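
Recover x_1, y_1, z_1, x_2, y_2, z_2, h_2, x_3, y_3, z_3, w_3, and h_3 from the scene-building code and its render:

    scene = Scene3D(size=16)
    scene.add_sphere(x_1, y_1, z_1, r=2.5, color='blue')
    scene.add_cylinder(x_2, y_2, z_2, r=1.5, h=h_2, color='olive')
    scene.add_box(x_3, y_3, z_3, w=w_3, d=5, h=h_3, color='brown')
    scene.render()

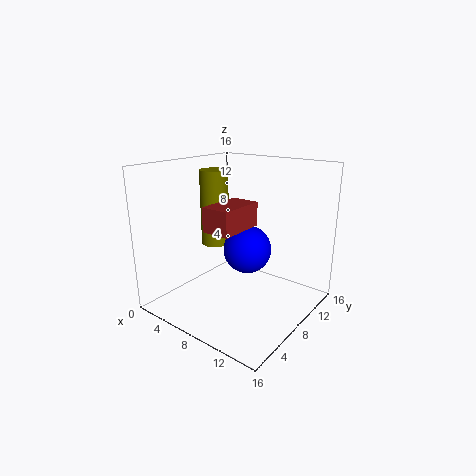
x_1 = 10
y_1 = 7
z_1 = 7.5
x_2 = 6
y_2 = 6.5
z_2 = 7.5
h_2 = 8
x_3 = 7.5
y_3 = 3
z_3 = 10
w_3 = 3
h_3 = 2.5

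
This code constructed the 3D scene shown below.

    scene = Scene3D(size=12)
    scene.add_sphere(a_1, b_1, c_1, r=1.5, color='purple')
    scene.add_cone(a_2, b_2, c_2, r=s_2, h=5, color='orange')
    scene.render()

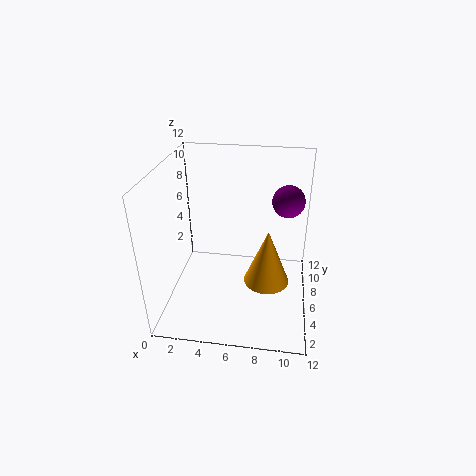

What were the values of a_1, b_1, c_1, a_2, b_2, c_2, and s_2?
a_1 = 10
b_1 = 10.5
c_1 = 7.5
a_2 = 8.5
b_2 = 6.5
c_2 = 1.5
s_2 = 2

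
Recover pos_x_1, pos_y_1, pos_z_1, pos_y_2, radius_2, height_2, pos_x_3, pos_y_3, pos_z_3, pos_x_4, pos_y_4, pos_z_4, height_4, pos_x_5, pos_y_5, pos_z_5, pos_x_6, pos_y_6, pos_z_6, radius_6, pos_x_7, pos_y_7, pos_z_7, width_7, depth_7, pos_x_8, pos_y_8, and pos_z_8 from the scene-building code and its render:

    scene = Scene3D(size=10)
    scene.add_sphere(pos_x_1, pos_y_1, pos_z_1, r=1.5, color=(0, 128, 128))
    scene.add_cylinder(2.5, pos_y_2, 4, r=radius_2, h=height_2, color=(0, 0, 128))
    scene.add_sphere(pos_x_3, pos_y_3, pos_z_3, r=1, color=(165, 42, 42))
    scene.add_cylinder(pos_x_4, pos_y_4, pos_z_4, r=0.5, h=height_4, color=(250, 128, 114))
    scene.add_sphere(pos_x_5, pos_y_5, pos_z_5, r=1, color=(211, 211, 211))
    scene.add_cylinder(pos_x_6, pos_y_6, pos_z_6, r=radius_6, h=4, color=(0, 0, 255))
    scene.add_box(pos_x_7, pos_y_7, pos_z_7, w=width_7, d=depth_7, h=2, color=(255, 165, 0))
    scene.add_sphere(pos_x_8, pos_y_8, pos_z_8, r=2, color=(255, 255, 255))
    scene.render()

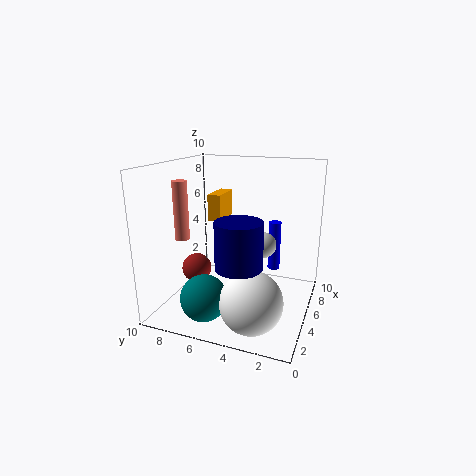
pos_x_1 = 1.5
pos_y_1 = 6
pos_z_1 = 2
pos_y_2 = 4
radius_2 = 1.5
height_2 = 3
pos_x_3 = 3.5
pos_y_3 = 7.5
pos_z_3 = 3
pos_x_4 = 3.5
pos_y_4 = 8.5
pos_z_4 = 5
height_4 = 4
pos_x_5 = 8
pos_y_5 = 4
pos_z_5 = 3.5
pos_x_6 = 9.5
pos_y_6 = 3.5
pos_z_6 = 1
radius_6 = 0.5
pos_x_7 = 6.5
pos_y_7 = 7
pos_z_7 = 5.5
width_7 = 2.5
depth_7 = 1
pos_x_8 = 2
pos_y_8 = 3
pos_z_8 = 2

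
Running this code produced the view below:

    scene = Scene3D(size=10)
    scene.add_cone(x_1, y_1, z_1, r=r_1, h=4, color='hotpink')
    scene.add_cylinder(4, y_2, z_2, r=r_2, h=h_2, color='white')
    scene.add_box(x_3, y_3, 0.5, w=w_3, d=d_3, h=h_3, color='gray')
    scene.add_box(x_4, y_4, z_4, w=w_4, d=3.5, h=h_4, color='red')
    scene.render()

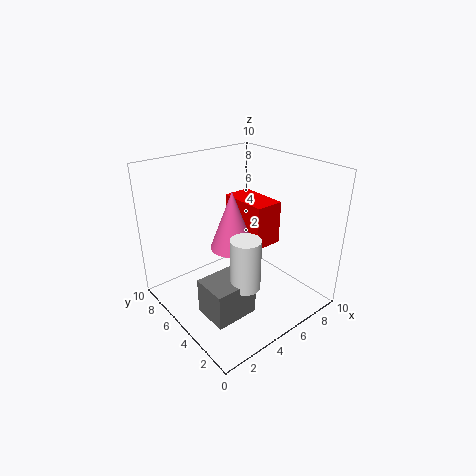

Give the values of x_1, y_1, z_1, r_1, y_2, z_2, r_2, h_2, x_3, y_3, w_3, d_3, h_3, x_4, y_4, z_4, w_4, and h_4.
x_1 = 4.5
y_1 = 5
z_1 = 4.5
r_1 = 1.5
y_2 = 3
z_2 = 2.5
r_2 = 1
h_2 = 3.5
x_3 = 1.5
y_3 = 2.5
w_3 = 3
d_3 = 2.5
h_3 = 2.5
x_4 = 5.5
y_4 = 3.5
z_4 = 4.5
w_4 = 2
h_4 = 3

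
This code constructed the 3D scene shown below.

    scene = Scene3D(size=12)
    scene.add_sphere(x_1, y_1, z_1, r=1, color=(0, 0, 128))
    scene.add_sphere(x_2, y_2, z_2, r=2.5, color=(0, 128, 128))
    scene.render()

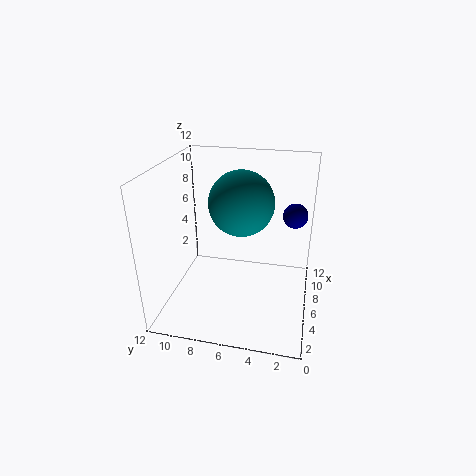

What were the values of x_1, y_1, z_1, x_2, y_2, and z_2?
x_1 = 7, y_1 = 1.5, z_1 = 8, x_2 = 5, y_2 = 5.5, z_2 = 9.5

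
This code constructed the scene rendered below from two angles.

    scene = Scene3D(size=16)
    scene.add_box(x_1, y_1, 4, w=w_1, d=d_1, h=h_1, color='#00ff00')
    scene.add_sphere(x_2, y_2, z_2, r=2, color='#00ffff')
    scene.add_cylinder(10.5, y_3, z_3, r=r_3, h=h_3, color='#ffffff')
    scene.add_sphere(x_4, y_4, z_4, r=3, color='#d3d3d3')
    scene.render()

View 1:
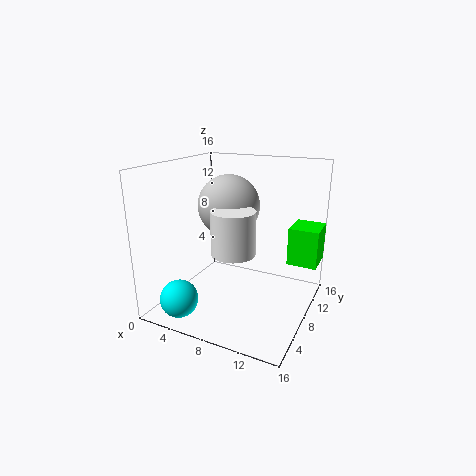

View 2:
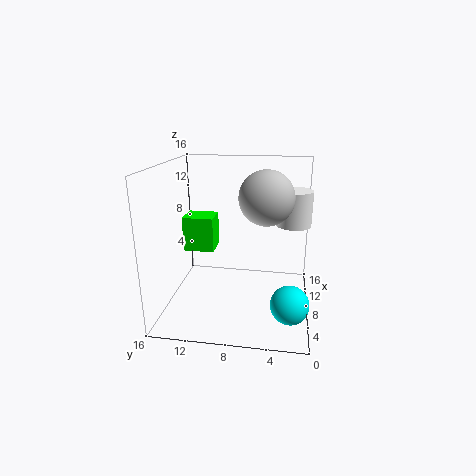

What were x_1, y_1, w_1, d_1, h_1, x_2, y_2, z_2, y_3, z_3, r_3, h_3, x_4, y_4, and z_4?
x_1 = 12.5, y_1 = 12, w_1 = 3.5, d_1 = 4, h_1 = 4.5, x_2 = 4, y_2 = 2, z_2 = 2.5, y_3 = 2, z_3 = 9, r_3 = 2, h_3 = 4, x_4 = 8.5, y_4 = 5, z_4 = 12.5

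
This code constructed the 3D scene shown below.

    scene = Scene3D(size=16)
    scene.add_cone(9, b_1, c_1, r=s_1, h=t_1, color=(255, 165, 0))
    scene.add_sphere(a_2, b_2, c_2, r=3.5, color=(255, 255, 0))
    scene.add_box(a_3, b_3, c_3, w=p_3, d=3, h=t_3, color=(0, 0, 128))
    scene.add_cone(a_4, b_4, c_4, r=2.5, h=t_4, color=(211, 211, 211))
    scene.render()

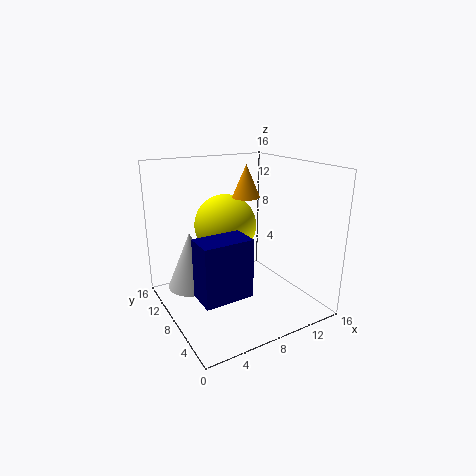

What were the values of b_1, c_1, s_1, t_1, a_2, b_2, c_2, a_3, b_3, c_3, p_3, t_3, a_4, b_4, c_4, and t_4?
b_1 = 8, c_1 = 12.5, s_1 = 1.5, t_1 = 3.5, a_2 = 7.5, b_2 = 10, c_2 = 9, a_3 = 1.5, b_3 = 2.5, c_3 = 4, p_3 = 5, t_3 = 6, a_4 = 2.5, b_4 = 8.5, c_4 = 3.5, t_4 = 6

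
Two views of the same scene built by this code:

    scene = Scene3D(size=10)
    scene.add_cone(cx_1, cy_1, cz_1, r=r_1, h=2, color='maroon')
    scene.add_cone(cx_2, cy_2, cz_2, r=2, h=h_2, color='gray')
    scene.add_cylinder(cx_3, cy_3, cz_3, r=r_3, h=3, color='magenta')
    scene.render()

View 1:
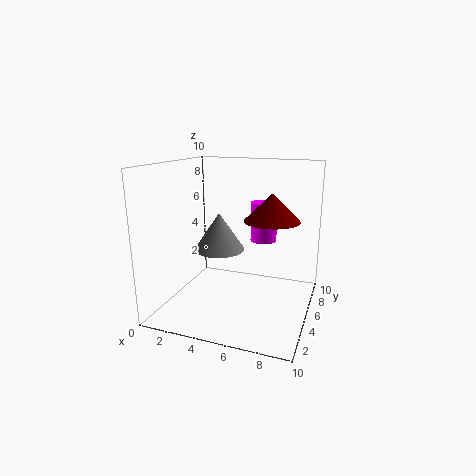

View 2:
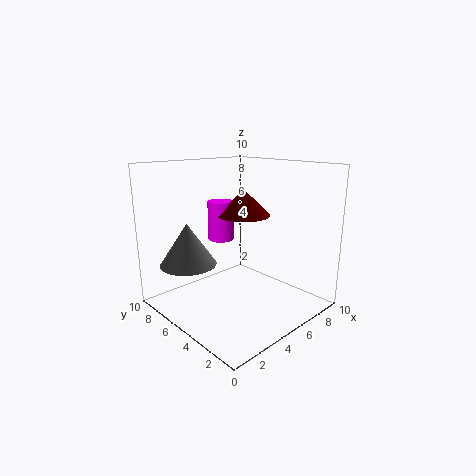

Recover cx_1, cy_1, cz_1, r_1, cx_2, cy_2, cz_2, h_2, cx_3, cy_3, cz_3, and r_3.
cx_1 = 7, cy_1 = 6.5, cz_1 = 6, r_1 = 2, cx_2 = 2.5, cy_2 = 7.5, cz_2 = 3, h_2 = 3, cx_3 = 6, cy_3 = 8, cz_3 = 4, r_3 = 1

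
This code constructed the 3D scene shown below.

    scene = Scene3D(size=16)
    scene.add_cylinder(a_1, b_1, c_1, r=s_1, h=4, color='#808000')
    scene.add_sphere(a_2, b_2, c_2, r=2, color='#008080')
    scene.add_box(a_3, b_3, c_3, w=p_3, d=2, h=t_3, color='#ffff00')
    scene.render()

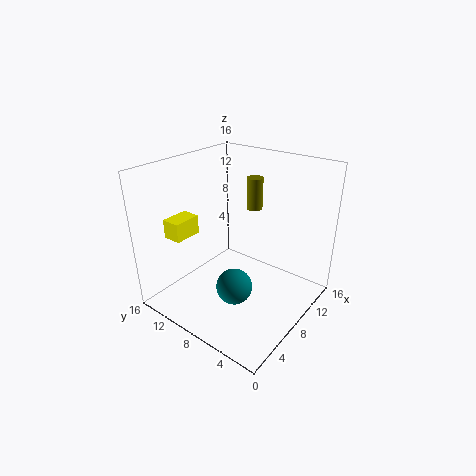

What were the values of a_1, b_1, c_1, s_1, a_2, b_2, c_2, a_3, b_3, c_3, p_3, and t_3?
a_1 = 14
b_1 = 10
c_1 = 9
s_1 = 1
a_2 = 6
b_2 = 7
c_2 = 3
a_3 = 2
b_3 = 11
c_3 = 9
p_3 = 3
t_3 = 2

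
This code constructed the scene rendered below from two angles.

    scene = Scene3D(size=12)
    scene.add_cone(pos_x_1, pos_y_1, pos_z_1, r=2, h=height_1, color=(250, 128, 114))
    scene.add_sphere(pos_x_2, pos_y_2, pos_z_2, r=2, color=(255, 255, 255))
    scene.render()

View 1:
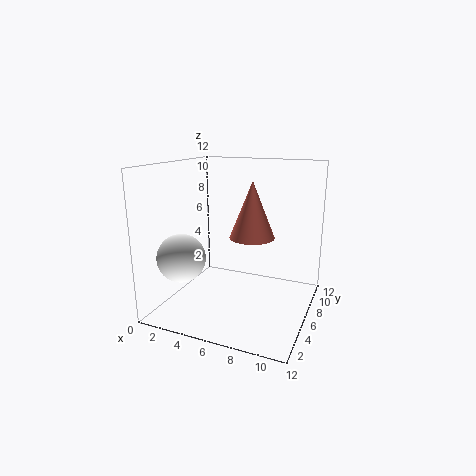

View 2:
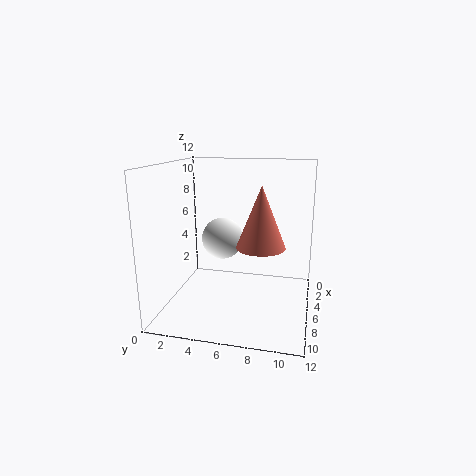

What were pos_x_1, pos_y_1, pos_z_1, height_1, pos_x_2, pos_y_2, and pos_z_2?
pos_x_1 = 6.5; pos_y_1 = 8; pos_z_1 = 5.5; height_1 = 5; pos_x_2 = 2; pos_y_2 = 3.5; pos_z_2 = 4.5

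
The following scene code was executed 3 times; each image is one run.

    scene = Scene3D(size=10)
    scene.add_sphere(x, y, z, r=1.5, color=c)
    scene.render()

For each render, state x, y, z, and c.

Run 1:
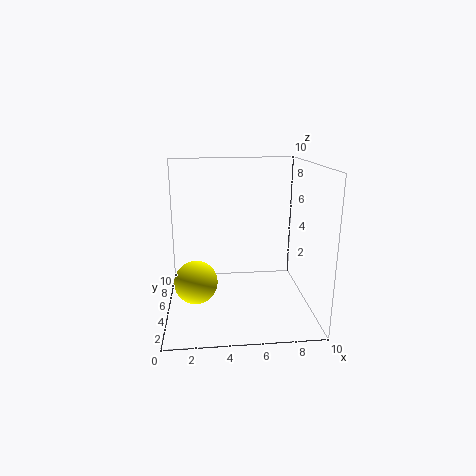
x = 2; y = 4.5; z = 2; c = 'yellow'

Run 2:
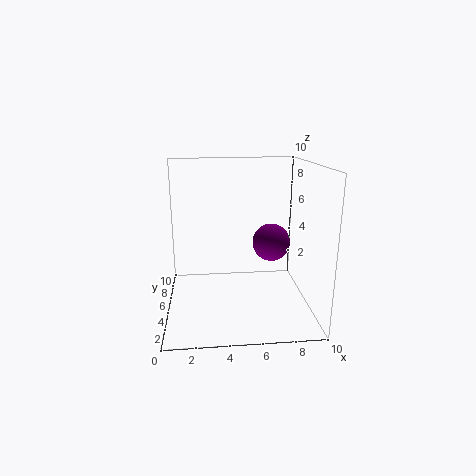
x = 8; y = 8; z = 3.5; c = 'purple'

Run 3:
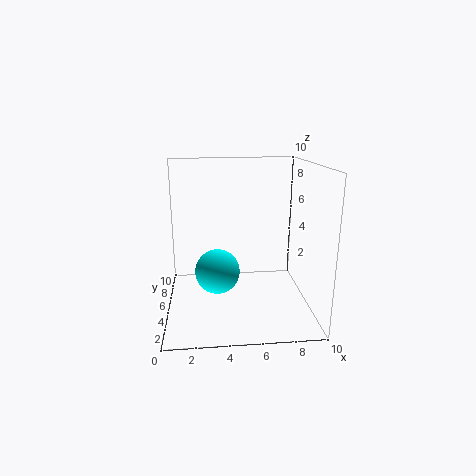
x = 3.5; y = 4; z = 3; c = 'cyan'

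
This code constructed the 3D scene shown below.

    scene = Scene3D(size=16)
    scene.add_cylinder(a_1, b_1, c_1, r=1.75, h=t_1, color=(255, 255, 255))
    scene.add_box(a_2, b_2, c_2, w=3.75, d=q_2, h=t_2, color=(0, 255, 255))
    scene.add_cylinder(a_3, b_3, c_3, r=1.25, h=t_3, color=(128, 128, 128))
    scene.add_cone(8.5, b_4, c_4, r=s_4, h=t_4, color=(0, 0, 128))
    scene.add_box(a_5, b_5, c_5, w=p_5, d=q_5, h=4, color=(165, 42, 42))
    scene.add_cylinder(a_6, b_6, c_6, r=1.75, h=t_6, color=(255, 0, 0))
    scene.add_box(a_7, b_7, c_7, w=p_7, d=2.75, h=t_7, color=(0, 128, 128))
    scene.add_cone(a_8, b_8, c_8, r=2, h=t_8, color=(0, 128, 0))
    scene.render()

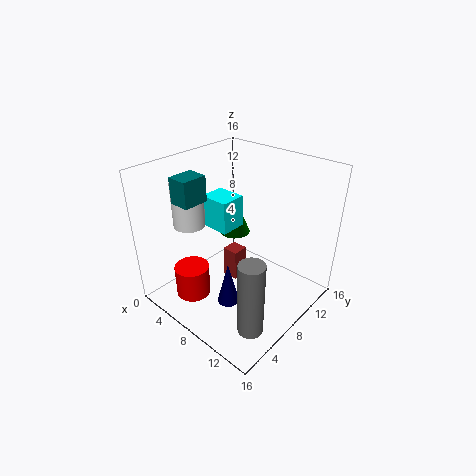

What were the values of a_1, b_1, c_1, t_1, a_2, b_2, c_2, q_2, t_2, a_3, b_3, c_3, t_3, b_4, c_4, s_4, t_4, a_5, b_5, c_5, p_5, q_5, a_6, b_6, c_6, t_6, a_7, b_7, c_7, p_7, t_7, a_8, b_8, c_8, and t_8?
a_1 = 3.5, b_1 = 5, c_1 = 9.25, t_1 = 5.25, a_2 = 1.25, b_2 = 9, c_2 = 6.75, q_2 = 3.25, t_2 = 4, a_3 = 14.25, b_3 = 2.75, c_3 = 2.5, t_3 = 7.75, b_4 = 5.75, c_4 = 0.75, s_4 = 1.25, t_4 = 5, a_5 = 4.25, b_5 = 9.5, c_5 = 0.25, p_5 = 2, q_5 = 2, a_6 = 7, b_6 = 2, c_6 = 3.75, t_6 = 3.25, a_7 = 3.75, b_7 = 2.75, c_7 = 12.75, p_7 = 2.25, t_7 = 2.75, a_8 = 3, b_8 = 13, c_8 = 4.75, t_8 = 4.75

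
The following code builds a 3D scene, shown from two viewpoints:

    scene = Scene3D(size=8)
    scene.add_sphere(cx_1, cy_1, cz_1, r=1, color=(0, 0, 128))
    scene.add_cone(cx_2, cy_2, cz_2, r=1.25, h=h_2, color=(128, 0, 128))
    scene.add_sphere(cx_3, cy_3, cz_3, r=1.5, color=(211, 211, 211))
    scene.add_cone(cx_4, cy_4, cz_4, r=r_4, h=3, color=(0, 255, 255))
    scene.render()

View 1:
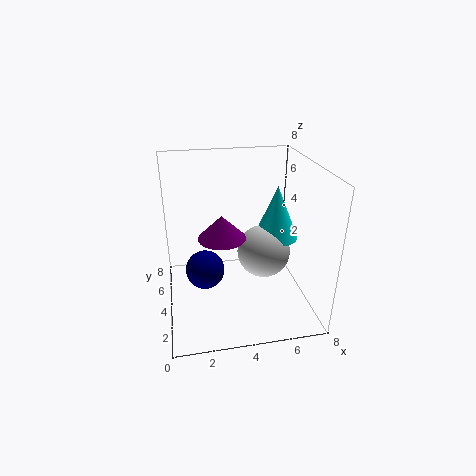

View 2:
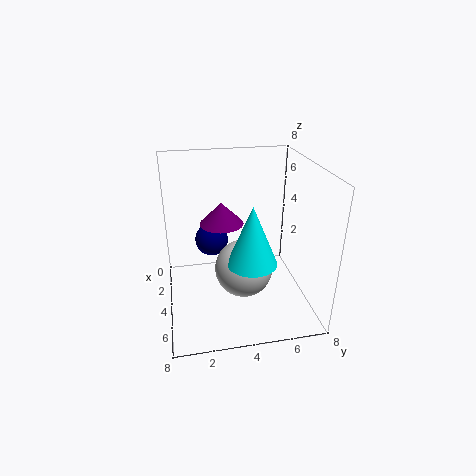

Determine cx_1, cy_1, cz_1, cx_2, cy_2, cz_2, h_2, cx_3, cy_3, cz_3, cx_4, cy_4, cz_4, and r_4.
cx_1 = 2, cy_1 = 2.75, cz_1 = 3, cx_2 = 3, cy_2 = 3.25, cz_2 = 4.5, h_2 = 1.25, cx_3 = 5.5, cy_3 = 4, cz_3 = 3, cx_4 = 6.25, cy_4 = 4.25, cz_4 = 3.75, r_4 = 1.25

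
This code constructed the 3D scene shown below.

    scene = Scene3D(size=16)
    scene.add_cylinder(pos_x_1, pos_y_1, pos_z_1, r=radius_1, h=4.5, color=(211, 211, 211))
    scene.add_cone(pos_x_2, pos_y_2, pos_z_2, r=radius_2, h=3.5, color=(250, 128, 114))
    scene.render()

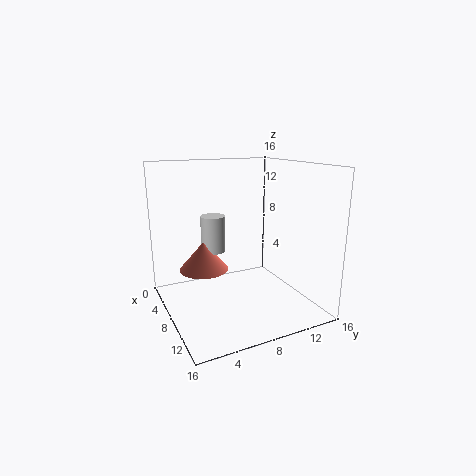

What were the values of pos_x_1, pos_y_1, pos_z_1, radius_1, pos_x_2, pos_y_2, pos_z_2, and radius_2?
pos_x_1 = 3; pos_y_1 = 7; pos_z_1 = 5; radius_1 = 1.5; pos_x_2 = 3.5; pos_y_2 = 5.5; pos_z_2 = 3; radius_2 = 3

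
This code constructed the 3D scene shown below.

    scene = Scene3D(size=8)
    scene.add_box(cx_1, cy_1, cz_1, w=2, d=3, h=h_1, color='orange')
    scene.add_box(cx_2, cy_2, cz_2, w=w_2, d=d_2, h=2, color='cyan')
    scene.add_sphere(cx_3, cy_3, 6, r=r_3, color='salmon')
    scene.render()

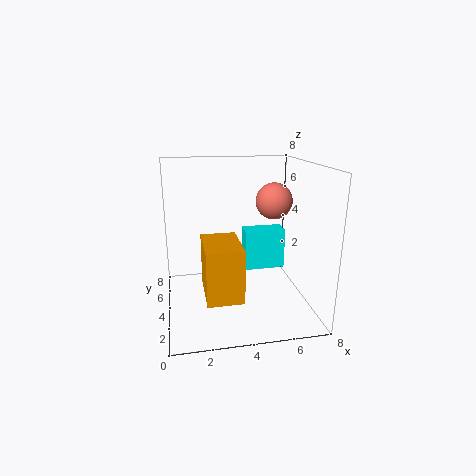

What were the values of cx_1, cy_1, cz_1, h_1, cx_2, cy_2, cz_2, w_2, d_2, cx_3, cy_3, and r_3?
cx_1 = 2; cy_1 = 2; cz_1 = 1; h_1 = 3; cx_2 = 4; cy_2 = 2; cz_2 = 3; w_2 = 2; d_2 = 1; cx_3 = 6; cy_3 = 4; r_3 = 1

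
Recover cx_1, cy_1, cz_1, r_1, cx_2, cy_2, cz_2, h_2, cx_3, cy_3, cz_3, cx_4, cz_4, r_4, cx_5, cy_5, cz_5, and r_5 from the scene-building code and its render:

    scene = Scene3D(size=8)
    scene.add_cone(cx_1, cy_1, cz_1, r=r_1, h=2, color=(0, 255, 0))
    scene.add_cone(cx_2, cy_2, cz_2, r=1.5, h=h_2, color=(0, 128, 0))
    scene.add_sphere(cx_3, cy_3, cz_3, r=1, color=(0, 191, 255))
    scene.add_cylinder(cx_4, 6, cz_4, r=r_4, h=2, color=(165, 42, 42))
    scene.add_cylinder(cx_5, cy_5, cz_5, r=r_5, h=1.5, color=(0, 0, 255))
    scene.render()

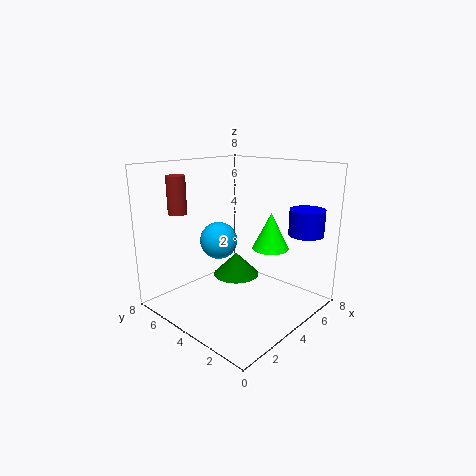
cx_1 = 5
cy_1 = 2.5
cz_1 = 3.5
r_1 = 1
cx_2 = 6
cy_2 = 6
cz_2 = 0.5
h_2 = 1.5
cx_3 = 3
cy_3 = 4.5
cz_3 = 4
cx_4 = 1.5
cz_4 = 5.5
r_4 = 0.5
cx_5 = 7
cy_5 = 1.5
cz_5 = 4
r_5 = 1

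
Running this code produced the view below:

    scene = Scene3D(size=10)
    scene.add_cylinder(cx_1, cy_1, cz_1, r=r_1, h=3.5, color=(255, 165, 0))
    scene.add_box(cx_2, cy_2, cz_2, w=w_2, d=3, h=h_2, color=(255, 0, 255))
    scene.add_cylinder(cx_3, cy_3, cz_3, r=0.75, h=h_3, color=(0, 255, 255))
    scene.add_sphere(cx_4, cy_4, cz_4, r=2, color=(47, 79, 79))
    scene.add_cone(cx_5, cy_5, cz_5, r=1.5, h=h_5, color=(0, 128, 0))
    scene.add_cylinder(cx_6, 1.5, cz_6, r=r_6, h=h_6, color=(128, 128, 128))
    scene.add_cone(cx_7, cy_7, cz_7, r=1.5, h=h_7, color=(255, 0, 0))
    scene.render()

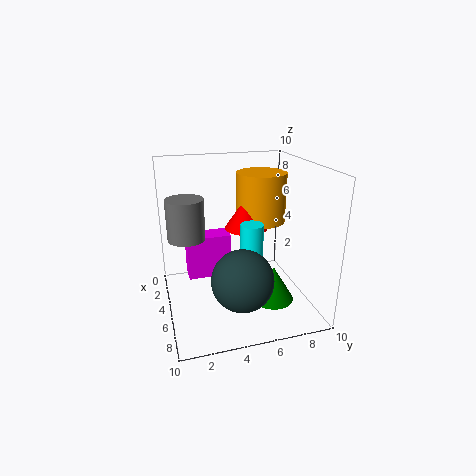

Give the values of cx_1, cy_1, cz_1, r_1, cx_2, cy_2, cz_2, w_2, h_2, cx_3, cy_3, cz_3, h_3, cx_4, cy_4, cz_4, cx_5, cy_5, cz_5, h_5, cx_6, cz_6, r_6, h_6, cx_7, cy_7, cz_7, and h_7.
cx_1 = 4; cy_1 = 7; cz_1 = 5.75; r_1 = 1.75; cx_2 = 3.5; cy_2 = 1.5; cz_2 = 2.25; w_2 = 1.5; h_2 = 3; cx_3 = 6.5; cy_3 = 5.5; cz_3 = 1.5; h_3 = 5; cx_4 = 7.75; cy_4 = 4.5; cz_4 = 3.25; cx_5 = 6.25; cy_5 = 7.25; cz_5 = 0.5; h_5 = 2.5; cx_6 = 4.75; cz_6 = 5.25; r_6 = 1.25; h_6 = 2.75; cx_7 = 4.5; cy_7 = 5.75; cz_7 = 5.5; h_7 = 2.25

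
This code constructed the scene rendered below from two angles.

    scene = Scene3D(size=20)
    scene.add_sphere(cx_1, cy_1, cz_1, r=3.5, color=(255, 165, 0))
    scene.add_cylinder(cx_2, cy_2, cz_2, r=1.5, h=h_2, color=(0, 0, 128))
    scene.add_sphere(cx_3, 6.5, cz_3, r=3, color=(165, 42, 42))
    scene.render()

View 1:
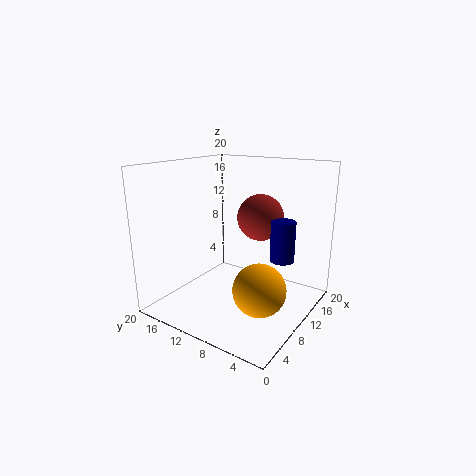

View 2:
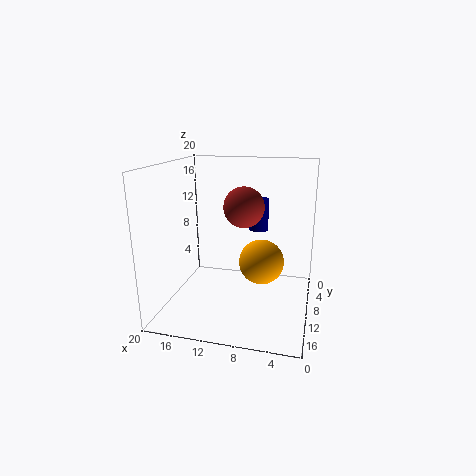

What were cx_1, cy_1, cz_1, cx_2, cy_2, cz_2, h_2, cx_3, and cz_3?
cx_1 = 7.5, cy_1 = 5, cz_1 = 4.5, cx_2 = 8.5, cy_2 = 2.5, cz_2 = 9, h_2 = 5, cx_3 = 10, cz_3 = 13.5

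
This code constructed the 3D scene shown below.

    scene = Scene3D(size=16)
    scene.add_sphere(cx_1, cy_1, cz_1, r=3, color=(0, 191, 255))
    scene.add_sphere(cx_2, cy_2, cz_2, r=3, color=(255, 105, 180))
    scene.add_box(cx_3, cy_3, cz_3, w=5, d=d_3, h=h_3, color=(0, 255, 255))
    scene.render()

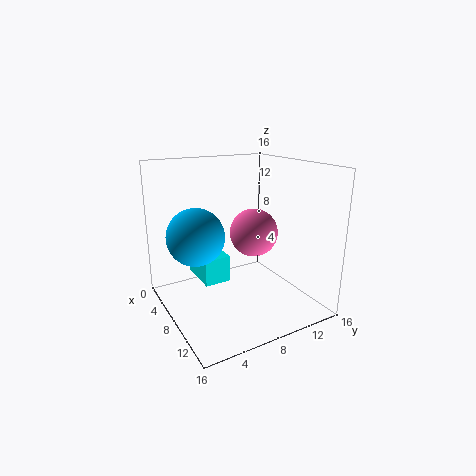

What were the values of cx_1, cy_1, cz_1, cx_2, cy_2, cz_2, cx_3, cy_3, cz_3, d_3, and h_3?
cx_1 = 8
cy_1 = 3
cz_1 = 9
cx_2 = 5
cy_2 = 12
cz_2 = 7
cx_3 = 3
cy_3 = 4
cz_3 = 3
d_3 = 3
h_3 = 3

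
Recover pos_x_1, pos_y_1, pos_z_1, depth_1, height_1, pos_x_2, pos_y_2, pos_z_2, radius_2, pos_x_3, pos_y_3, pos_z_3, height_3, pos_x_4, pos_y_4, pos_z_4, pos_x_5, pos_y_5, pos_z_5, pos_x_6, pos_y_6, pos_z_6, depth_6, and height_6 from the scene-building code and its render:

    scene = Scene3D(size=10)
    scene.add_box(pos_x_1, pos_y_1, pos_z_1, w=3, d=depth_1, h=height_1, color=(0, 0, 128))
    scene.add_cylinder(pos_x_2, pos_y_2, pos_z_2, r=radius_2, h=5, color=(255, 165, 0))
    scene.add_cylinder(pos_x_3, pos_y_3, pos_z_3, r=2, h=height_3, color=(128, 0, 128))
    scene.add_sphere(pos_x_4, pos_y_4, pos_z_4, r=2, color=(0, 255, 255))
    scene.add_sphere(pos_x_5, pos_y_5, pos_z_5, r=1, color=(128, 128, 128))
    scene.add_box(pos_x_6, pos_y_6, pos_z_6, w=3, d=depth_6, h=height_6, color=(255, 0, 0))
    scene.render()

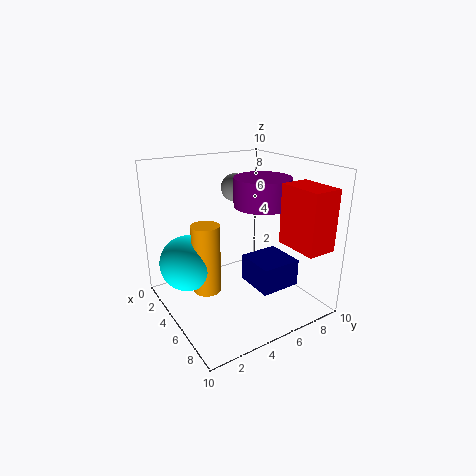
pos_x_1 = 4, pos_y_1 = 6, pos_z_1 = 1, depth_1 = 3, height_1 = 2, pos_x_2 = 4, pos_y_2 = 3, pos_z_2 = 1, radius_2 = 1, pos_x_3 = 5, pos_y_3 = 7, pos_z_3 = 7, height_3 = 2, pos_x_4 = 3, pos_y_4 = 2, pos_z_4 = 3, pos_x_5 = 3, pos_y_5 = 6, pos_z_5 = 8, pos_x_6 = 7, pos_y_6 = 7, pos_z_6 = 5, depth_6 = 2, height_6 = 4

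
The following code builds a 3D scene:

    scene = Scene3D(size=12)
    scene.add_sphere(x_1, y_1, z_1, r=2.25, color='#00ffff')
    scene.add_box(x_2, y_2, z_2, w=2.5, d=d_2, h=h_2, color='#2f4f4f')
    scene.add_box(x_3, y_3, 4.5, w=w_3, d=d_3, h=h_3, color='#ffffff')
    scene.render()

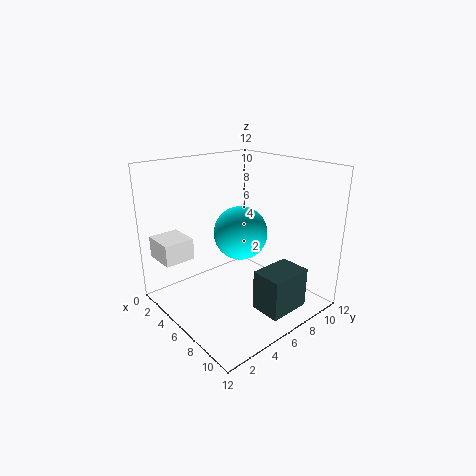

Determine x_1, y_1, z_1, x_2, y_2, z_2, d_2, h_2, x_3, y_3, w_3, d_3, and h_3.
x_1 = 5.75; y_1 = 6.5; z_1 = 6.25; x_2 = 8.75; y_2 = 5.25; z_2 = 1; d_2 = 3.5; h_2 = 3.25; x_3 = 1.5; y_3 = 0.25; w_3 = 2.75; d_3 = 2.5; h_3 = 1.75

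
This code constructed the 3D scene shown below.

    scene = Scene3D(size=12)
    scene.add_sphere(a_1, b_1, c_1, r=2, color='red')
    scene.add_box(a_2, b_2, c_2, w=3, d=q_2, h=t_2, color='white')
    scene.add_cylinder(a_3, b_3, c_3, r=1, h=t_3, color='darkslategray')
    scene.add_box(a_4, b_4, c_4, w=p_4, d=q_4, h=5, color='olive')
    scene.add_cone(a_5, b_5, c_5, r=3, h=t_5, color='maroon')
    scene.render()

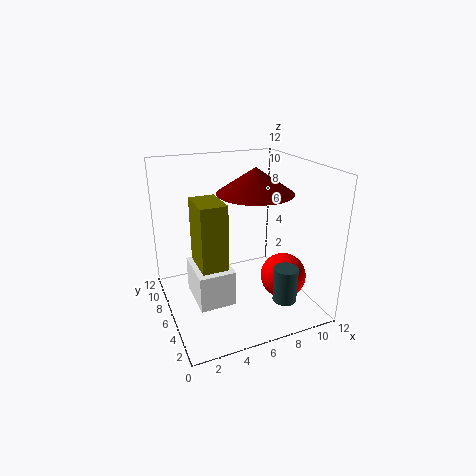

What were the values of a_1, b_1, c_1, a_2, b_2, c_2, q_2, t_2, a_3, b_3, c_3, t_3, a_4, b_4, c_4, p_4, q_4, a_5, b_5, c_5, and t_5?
a_1 = 10, b_1 = 5, c_1 = 2, a_2 = 2, b_2 = 4, c_2 = 1, q_2 = 4, t_2 = 3, a_3 = 9, b_3 = 3, c_3 = 1, t_3 = 3, a_4 = 2, b_4 = 3, c_4 = 5, p_4 = 2, q_4 = 3, a_5 = 7, b_5 = 5, c_5 = 10, t_5 = 2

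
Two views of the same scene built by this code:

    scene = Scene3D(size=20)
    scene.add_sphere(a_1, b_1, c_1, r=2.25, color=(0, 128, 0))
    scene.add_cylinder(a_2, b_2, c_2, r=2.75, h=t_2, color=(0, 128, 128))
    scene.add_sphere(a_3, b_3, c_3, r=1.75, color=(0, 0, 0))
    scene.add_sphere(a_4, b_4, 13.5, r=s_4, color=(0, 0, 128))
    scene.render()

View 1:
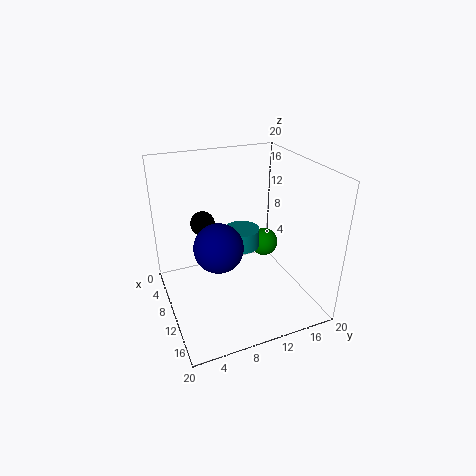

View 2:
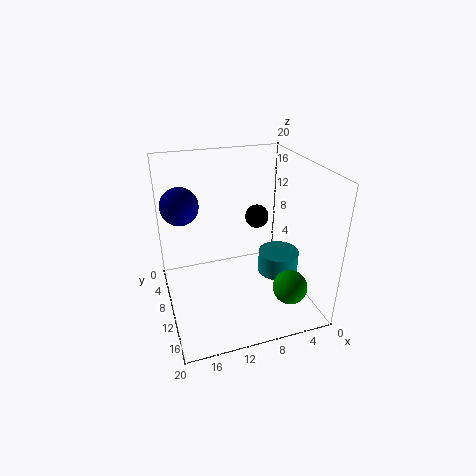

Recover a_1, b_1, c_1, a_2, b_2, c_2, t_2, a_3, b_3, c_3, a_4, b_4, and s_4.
a_1 = 5; b_1 = 16.75; c_1 = 5.25; a_2 = 5; b_2 = 12.75; c_2 = 5.5; t_2 = 3; a_3 = 5.75; b_3 = 6.25; c_3 = 11; a_4 = 17; b_4 = 4.75; s_4 = 2.75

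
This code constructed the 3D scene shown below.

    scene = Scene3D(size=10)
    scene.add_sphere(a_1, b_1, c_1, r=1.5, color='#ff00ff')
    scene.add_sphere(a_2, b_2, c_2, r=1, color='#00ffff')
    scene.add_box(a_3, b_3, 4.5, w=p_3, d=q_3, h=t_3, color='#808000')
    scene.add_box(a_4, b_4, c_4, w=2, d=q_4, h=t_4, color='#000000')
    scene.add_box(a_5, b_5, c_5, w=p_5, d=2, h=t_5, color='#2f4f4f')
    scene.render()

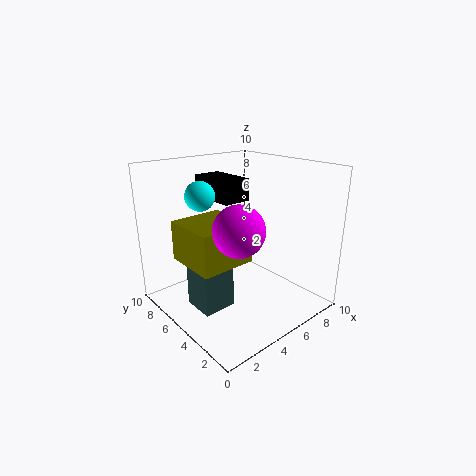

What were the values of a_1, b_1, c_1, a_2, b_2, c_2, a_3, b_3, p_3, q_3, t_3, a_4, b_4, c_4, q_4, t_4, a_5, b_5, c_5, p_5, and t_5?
a_1 = 2.5
b_1 = 2
c_1 = 7
a_2 = 3
b_2 = 6.5
c_2 = 8
a_3 = 0.5
b_3 = 2.5
p_3 = 3.5
q_3 = 3.5
t_3 = 2.5
a_4 = 4
b_4 = 5
c_4 = 7.5
q_4 = 3.5
t_4 = 1.5
a_5 = 0.5
b_5 = 2.5
c_5 = 2
p_5 = 2
t_5 = 3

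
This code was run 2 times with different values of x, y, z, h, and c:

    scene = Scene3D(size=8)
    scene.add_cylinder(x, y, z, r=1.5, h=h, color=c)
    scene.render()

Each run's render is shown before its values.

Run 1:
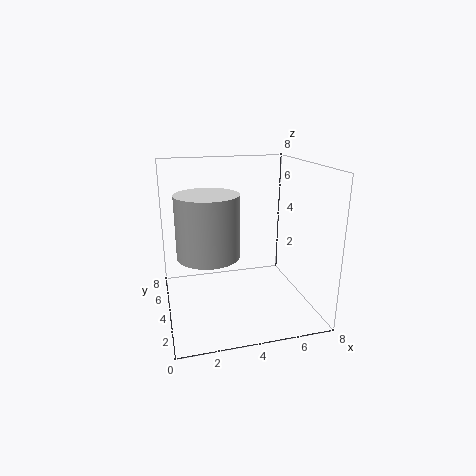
x = 2; y = 2; z = 4; h = 3; c = 'lightgray'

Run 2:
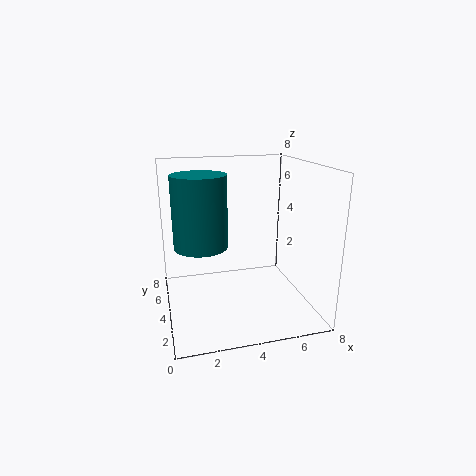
x = 2; y = 4.5; z = 3.5; h = 4; c = 'teal'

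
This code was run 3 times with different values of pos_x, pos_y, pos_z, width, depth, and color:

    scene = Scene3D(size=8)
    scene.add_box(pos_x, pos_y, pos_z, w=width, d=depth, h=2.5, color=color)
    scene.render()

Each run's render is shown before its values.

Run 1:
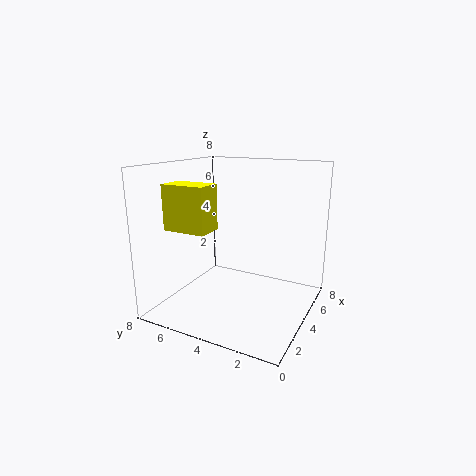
pos_x = 2
pos_y = 5
pos_z = 4.5
width = 1.5
depth = 2.5
color = 'yellow'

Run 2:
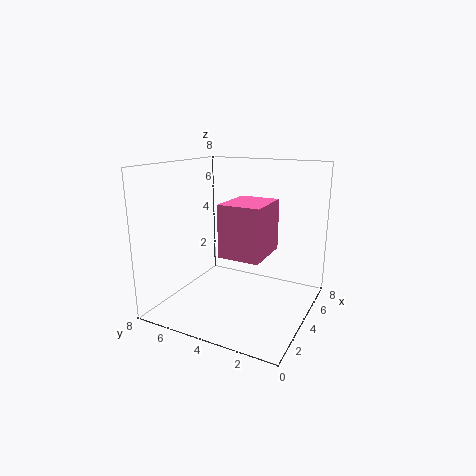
pos_x = 1
pos_y = 1.5
pos_z = 4
width = 2.5
depth = 2
color = 'hotpink'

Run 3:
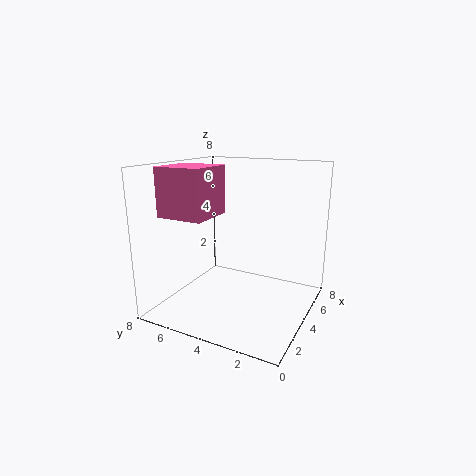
pos_x = 1
pos_y = 4.5
pos_z = 5.5
width = 2.5
depth = 2.5
color = 'hotpink'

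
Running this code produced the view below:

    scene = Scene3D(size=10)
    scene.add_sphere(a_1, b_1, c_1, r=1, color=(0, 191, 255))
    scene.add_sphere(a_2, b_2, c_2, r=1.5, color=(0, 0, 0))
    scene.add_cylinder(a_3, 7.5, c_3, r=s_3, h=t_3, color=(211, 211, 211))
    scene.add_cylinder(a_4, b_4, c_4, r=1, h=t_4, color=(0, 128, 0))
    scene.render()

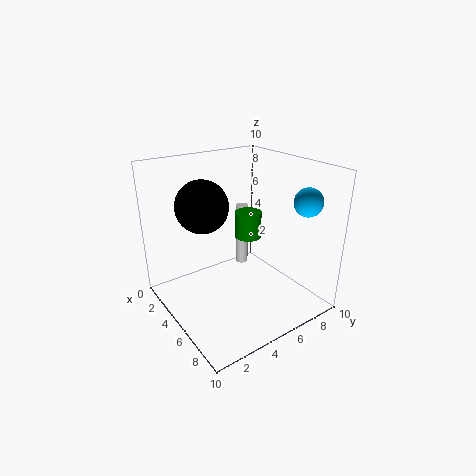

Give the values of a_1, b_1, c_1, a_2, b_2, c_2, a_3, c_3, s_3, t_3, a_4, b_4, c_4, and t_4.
a_1 = 7.5, b_1 = 9, c_1 = 7.5, a_2 = 6.5, b_2 = 1.5, c_2 = 8.5, a_3 = 2, c_3 = 1, s_3 = 0.5, t_3 = 5, a_4 = 3.5, b_4 = 7, c_4 = 4, t_4 = 2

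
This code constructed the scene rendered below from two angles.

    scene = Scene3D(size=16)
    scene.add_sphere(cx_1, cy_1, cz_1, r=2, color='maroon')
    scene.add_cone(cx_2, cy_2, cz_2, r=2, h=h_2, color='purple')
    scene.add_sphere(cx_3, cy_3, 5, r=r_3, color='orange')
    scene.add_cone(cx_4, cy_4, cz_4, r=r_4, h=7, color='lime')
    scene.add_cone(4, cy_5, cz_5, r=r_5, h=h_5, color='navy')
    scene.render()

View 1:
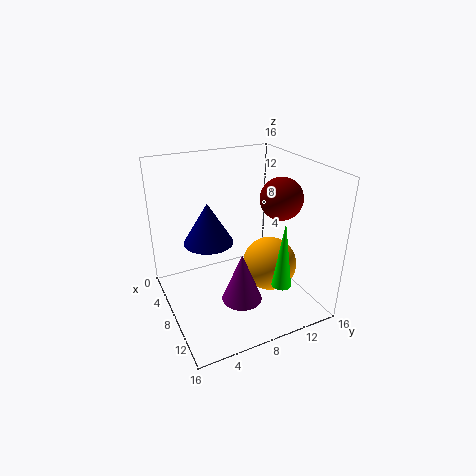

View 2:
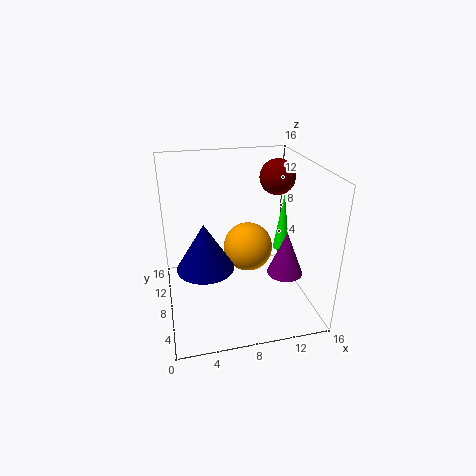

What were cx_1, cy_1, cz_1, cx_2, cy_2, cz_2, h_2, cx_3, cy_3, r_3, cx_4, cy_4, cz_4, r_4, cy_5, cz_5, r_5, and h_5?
cx_1 = 13
cy_1 = 10
cz_1 = 14
cx_2 = 13
cy_2 = 6
cz_2 = 4
h_2 = 5
cx_3 = 10
cy_3 = 11
r_3 = 3
cx_4 = 14
cy_4 = 10
cz_4 = 5
r_4 = 1
cy_5 = 6
cz_5 = 6
r_5 = 3
h_5 = 5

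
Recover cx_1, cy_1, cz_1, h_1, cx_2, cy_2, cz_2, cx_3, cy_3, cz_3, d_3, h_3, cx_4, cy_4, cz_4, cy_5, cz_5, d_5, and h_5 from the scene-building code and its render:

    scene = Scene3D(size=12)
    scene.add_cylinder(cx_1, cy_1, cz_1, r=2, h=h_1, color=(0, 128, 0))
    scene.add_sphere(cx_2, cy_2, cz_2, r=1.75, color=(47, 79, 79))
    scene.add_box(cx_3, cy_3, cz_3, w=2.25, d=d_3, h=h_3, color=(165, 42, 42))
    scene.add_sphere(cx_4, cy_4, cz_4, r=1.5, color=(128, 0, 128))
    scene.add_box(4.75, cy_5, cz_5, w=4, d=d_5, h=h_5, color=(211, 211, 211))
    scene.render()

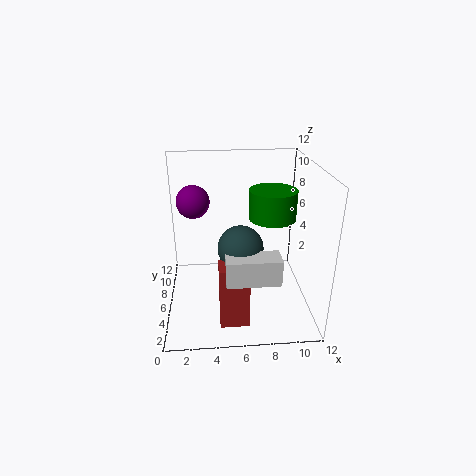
cx_1 = 9
cy_1 = 7
cz_1 = 7.25
h_1 = 2.5
cx_2 = 6
cy_2 = 3.75
cz_2 = 6.25
cx_3 = 4.25
cy_3 = 1.25
cz_3 = 0.75
d_3 = 1.75
h_3 = 5
cx_4 = 2.25
cy_4 = 9.5
cz_4 = 8
cy_5 = 1
cz_5 = 4.5
d_5 = 1.75
h_5 = 2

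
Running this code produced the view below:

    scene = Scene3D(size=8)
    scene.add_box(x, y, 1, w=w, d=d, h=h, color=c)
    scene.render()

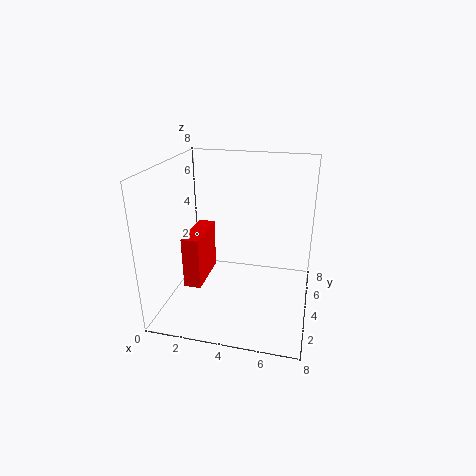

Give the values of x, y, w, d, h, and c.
x = 1; y = 3; w = 1; d = 3; h = 3; c = 'red'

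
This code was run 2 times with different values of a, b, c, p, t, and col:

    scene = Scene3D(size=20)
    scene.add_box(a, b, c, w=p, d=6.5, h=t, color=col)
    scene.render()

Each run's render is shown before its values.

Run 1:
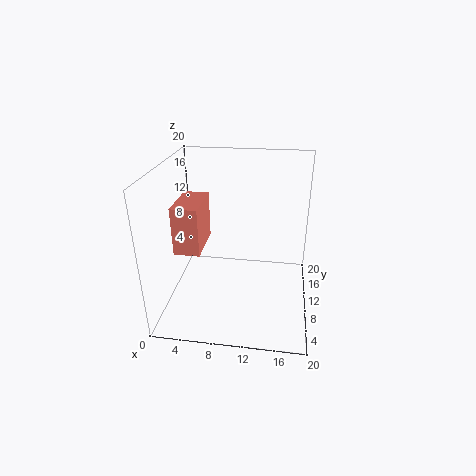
a = 2, b = 6, c = 9, p = 3.5, t = 6.5, col = 'salmon'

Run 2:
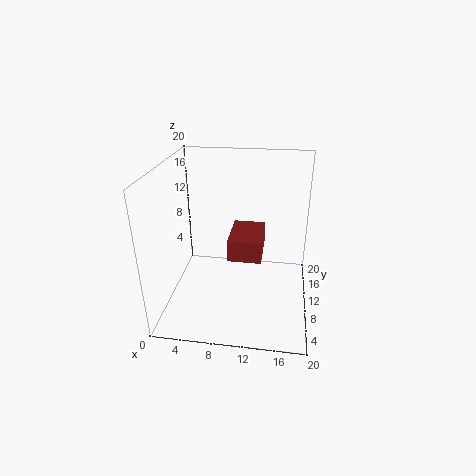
a = 9, b = 7, c = 8, p = 4.5, t = 3, col = 'brown'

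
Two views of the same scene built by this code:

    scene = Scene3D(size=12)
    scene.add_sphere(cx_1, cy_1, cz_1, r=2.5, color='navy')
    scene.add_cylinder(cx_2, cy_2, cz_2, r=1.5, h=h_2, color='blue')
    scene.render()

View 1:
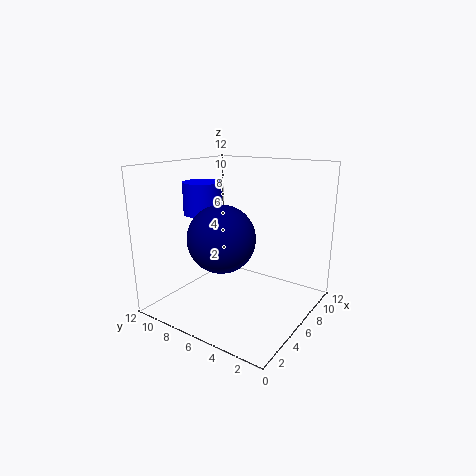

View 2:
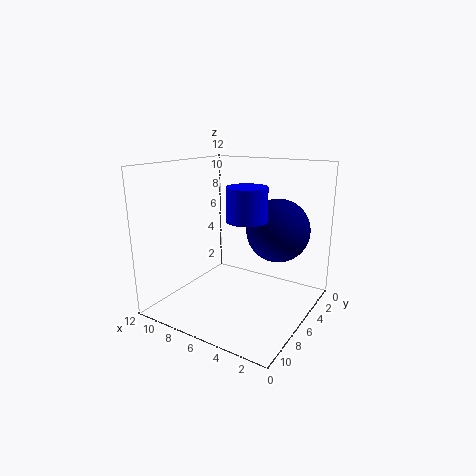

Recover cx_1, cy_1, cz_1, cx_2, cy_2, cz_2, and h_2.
cx_1 = 2.75; cy_1 = 5.25; cz_1 = 7; cx_2 = 4; cy_2 = 8; cz_2 = 8.25; h_2 = 2.5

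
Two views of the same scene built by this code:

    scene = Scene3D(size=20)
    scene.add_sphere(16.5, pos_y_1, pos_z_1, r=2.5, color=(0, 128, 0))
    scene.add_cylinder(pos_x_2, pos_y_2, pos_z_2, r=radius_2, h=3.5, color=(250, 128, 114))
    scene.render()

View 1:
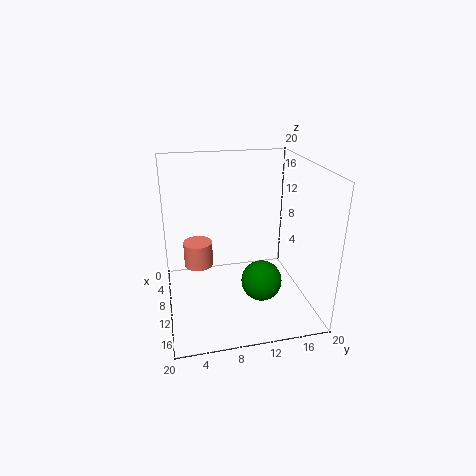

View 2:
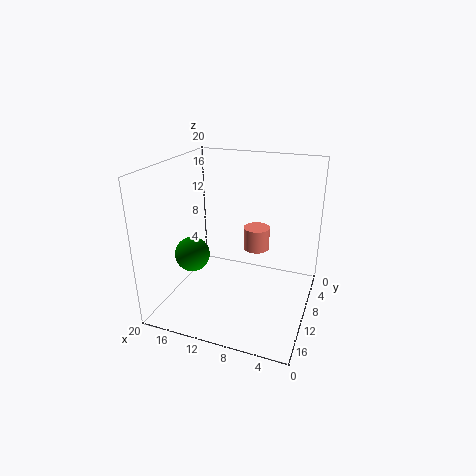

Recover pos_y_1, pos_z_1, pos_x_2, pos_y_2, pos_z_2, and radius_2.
pos_y_1 = 11.5, pos_z_1 = 7, pos_x_2 = 9, pos_y_2 = 4.5, pos_z_2 = 6, radius_2 = 2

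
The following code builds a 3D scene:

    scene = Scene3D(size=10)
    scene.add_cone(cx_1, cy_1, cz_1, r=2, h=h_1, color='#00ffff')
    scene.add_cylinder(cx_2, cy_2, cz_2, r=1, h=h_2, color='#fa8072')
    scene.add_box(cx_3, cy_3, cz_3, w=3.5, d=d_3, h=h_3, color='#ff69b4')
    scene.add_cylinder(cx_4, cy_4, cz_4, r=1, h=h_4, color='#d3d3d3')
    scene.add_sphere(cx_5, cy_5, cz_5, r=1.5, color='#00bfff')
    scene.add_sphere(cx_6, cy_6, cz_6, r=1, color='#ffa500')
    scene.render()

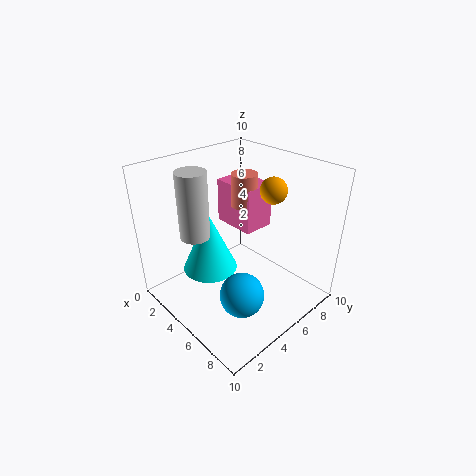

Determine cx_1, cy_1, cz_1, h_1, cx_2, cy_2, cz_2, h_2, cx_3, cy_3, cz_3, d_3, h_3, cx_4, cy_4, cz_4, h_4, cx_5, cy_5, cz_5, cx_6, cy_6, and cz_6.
cx_1 = 3; cy_1 = 4; cz_1 = 2; h_1 = 4.5; cx_2 = 3; cy_2 = 7.5; cz_2 = 6; h_2 = 2.5; cx_3 = 0.5; cy_3 = 7; cz_3 = 4; d_3 = 2.5; h_3 = 3.5; cx_4 = 3.5; cy_4 = 2.5; cz_4 = 5.5; h_4 = 4.5; cx_5 = 7; cy_5 = 3.5; cz_5 = 2; cx_6 = 5; cy_6 = 8.5; cz_6 = 7.5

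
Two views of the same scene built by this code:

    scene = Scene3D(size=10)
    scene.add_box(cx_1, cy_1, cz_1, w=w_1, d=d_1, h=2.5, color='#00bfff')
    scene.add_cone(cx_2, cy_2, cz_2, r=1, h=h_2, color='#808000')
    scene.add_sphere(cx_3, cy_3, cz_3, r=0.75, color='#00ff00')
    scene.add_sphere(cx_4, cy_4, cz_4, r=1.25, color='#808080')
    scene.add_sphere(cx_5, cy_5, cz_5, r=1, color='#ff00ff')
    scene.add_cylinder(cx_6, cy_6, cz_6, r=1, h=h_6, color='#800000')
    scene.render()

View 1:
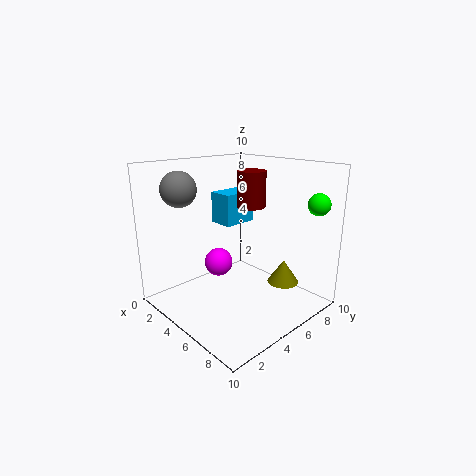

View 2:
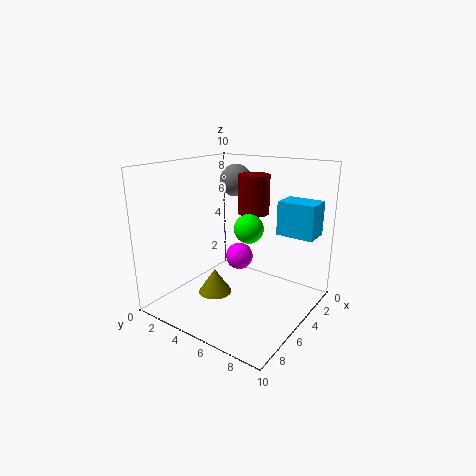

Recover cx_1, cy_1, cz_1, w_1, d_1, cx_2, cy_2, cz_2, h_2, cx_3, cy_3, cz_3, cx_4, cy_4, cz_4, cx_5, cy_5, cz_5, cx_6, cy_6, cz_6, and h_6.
cx_1 = 0.25, cy_1 = 6.5, cz_1 = 4.75, w_1 = 2, d_1 = 2.75, cx_2 = 8.5, cy_2 = 5.75, cz_2 = 2.75, h_2 = 1.5, cx_3 = 9, cy_3 = 8.5, cz_3 = 7.5, cx_4 = 1.75, cy_4 = 2.5, cz_4 = 8.25, cx_5 = 3.75, cy_5 = 4.25, cz_5 = 3, cx_6 = 5, cy_6 = 6.25, cz_6 = 7, h_6 = 2.5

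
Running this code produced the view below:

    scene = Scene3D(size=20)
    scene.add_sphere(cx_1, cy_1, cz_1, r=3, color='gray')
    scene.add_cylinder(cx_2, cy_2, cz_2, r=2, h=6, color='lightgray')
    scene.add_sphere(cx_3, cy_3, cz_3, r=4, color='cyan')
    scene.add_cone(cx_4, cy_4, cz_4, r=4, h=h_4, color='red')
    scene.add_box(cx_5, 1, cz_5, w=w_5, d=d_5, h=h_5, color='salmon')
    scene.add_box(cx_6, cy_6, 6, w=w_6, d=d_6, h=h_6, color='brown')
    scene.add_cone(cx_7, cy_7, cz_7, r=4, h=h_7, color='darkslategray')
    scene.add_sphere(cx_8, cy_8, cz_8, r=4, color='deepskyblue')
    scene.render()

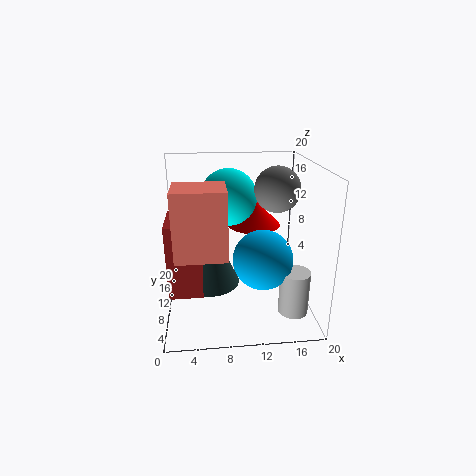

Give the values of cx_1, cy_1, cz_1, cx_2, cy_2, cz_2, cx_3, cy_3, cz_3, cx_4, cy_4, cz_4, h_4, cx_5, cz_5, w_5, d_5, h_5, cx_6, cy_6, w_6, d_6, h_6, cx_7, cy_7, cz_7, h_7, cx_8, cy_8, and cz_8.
cx_1 = 15, cy_1 = 9, cz_1 = 17, cx_2 = 17, cy_2 = 5, cz_2 = 1, cx_3 = 9, cy_3 = 13, cz_3 = 15, cx_4 = 13, cy_4 = 15, cz_4 = 10, h_4 = 4, cx_5 = 2, cz_5 = 11, w_5 = 6, d_5 = 5, h_5 = 8, cx_6 = 1, cy_6 = 2, w_6 = 4, d_6 = 6, h_6 = 9, cx_7 = 6, cy_7 = 9, cz_7 = 4, h_7 = 9, cx_8 = 13, cy_8 = 7, cz_8 = 8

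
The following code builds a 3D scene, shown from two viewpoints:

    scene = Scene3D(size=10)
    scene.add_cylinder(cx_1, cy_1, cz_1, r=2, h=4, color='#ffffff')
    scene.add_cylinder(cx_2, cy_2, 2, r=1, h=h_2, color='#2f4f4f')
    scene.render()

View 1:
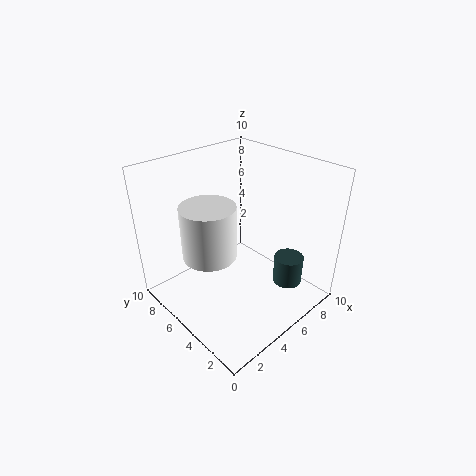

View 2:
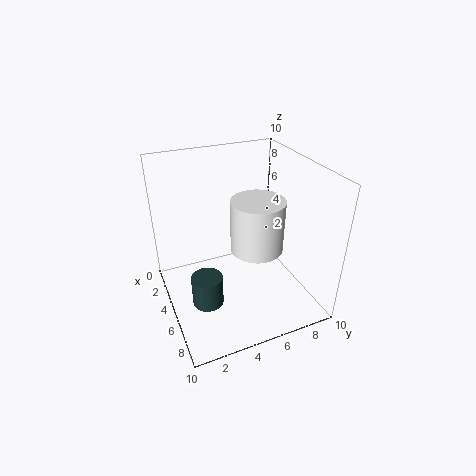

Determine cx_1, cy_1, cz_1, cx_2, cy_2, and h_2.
cx_1 = 4; cy_1 = 7; cz_1 = 3; cx_2 = 7; cy_2 = 2; h_2 = 2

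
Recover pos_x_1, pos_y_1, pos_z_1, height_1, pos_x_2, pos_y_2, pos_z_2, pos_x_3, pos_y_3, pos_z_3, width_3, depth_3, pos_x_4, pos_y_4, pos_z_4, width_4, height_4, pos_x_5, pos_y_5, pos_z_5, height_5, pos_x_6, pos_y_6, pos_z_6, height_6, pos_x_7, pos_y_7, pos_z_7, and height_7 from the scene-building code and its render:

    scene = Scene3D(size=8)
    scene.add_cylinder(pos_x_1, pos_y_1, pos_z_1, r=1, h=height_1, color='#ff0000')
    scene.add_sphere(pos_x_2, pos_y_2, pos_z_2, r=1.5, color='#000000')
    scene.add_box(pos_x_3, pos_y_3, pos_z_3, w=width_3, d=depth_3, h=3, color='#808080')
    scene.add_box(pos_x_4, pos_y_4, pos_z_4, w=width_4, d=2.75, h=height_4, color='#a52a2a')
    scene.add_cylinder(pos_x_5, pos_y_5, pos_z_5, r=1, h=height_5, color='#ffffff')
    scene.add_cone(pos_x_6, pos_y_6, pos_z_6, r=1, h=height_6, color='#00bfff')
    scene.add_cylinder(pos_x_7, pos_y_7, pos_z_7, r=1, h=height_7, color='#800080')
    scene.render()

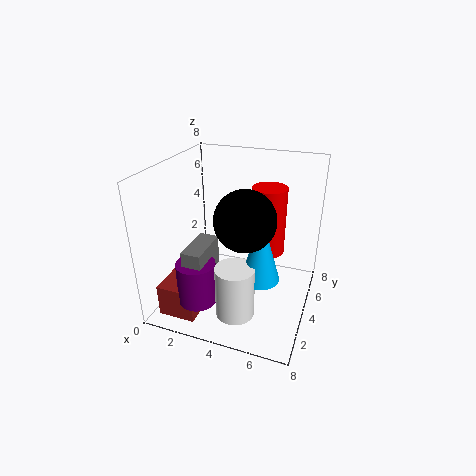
pos_x_1 = 5.25; pos_y_1 = 5.75; pos_z_1 = 2.5; height_1 = 4; pos_x_2 = 5; pos_y_2 = 2.25; pos_z_2 = 6; pos_x_3 = 2.25; pos_y_3 = 0.75; pos_z_3 = 1.5; width_3 = 1; depth_3 = 2.25; pos_x_4 = 0.75; pos_y_4 = 0.5; pos_z_4 = 0.5; width_4 = 2; height_4 = 1.75; pos_x_5 = 4.75; pos_y_5 = 1.5; pos_z_5 = 1; height_5 = 2.75; pos_x_6 = 5.75; pos_y_6 = 2.5; pos_z_6 = 2.75; height_6 = 3.5; pos_x_7 = 2.75; pos_y_7 = 1.25; pos_z_7 = 1.5; height_7 = 2.25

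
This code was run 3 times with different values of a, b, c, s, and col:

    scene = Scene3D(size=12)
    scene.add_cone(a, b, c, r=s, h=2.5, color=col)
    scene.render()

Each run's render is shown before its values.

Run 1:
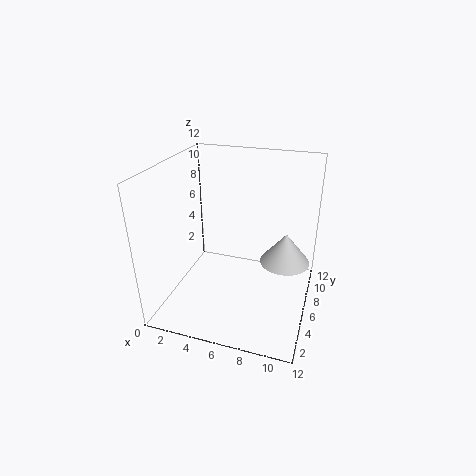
a = 10, b = 6, c = 4.5, s = 2, col = 'lightgray'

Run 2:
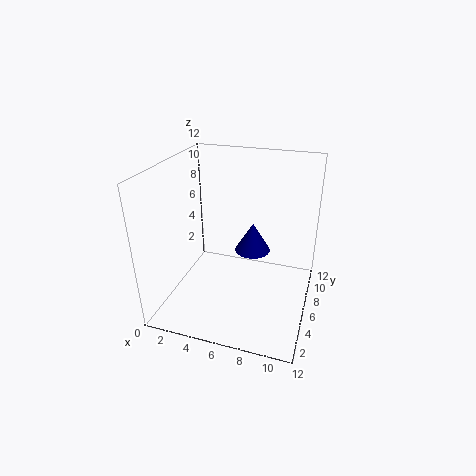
a = 7, b = 7, c = 4.5, s = 1.5, col = 'navy'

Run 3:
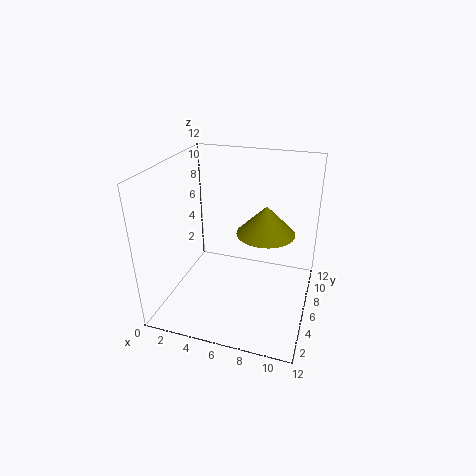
a = 8, b = 7.5, c = 6, s = 2.5, col = 'olive'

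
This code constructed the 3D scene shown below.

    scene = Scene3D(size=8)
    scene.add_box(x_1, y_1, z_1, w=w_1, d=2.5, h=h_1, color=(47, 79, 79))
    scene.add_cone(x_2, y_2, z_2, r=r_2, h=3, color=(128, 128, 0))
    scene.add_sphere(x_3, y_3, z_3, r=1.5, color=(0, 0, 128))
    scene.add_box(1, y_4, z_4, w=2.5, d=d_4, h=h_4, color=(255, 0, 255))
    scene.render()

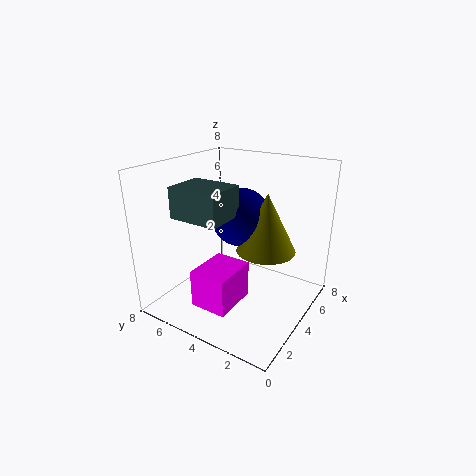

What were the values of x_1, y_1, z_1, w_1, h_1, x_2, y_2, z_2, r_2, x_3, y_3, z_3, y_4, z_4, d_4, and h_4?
x_1 = 0.5; y_1 = 3; z_1 = 6; w_1 = 2; h_1 = 1.5; x_2 = 3.5; y_2 = 2; z_2 = 4; r_2 = 1.5; x_3 = 3.5; y_3 = 3.5; z_3 = 5.5; y_4 = 3; z_4 = 1; d_4 = 2; h_4 = 2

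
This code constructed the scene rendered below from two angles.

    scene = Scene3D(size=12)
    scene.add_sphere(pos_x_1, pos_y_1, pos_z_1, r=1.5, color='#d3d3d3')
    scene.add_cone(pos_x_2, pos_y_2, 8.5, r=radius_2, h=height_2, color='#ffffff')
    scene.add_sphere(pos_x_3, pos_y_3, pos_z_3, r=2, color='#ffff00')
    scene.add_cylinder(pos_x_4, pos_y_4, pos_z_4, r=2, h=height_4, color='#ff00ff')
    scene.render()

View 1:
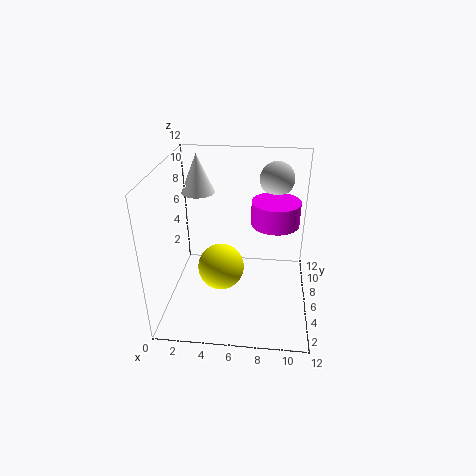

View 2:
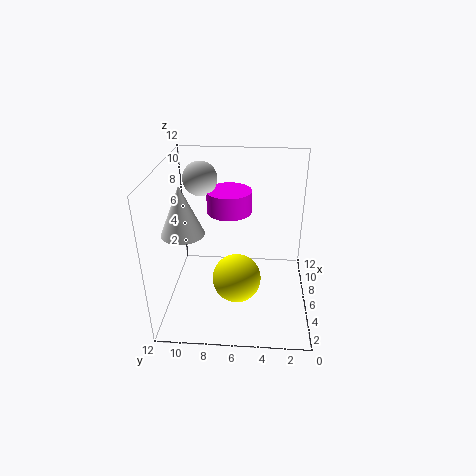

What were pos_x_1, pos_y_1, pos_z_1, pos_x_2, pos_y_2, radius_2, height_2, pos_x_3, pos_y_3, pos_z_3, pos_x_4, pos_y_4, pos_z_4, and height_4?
pos_x_1 = 9
pos_y_1 = 9.5
pos_z_1 = 10
pos_x_2 = 2
pos_y_2 = 9.5
radius_2 = 1.5
height_2 = 3.5
pos_x_3 = 4.5
pos_y_3 = 6
pos_z_3 = 3
pos_x_4 = 9
pos_y_4 = 7
pos_z_4 = 7
height_4 = 2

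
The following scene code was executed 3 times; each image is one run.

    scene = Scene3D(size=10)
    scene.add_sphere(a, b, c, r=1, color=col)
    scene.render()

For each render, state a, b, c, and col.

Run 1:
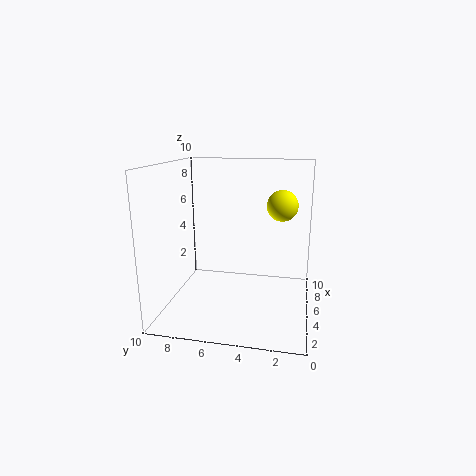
a = 4.5; b = 2; c = 7.5; col = 'yellow'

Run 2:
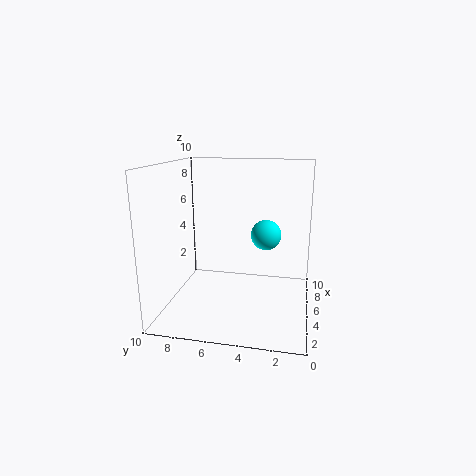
a = 4.5; b = 3; c = 5.5; col = 'cyan'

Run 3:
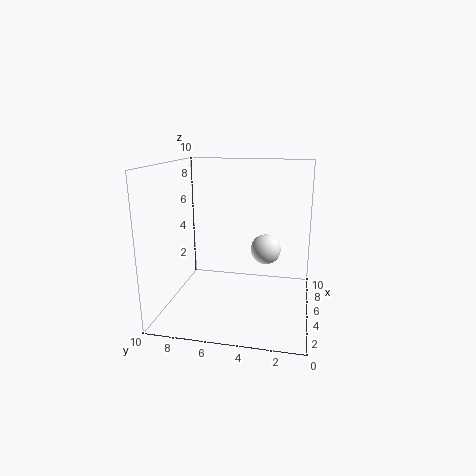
a = 4.5; b = 3; c = 4.5; col = 'white'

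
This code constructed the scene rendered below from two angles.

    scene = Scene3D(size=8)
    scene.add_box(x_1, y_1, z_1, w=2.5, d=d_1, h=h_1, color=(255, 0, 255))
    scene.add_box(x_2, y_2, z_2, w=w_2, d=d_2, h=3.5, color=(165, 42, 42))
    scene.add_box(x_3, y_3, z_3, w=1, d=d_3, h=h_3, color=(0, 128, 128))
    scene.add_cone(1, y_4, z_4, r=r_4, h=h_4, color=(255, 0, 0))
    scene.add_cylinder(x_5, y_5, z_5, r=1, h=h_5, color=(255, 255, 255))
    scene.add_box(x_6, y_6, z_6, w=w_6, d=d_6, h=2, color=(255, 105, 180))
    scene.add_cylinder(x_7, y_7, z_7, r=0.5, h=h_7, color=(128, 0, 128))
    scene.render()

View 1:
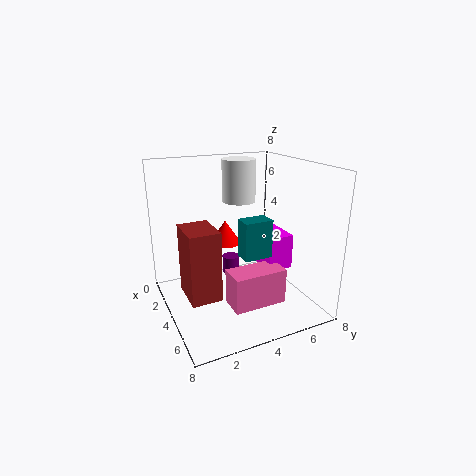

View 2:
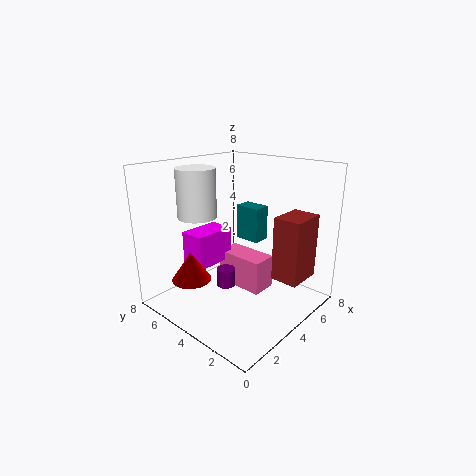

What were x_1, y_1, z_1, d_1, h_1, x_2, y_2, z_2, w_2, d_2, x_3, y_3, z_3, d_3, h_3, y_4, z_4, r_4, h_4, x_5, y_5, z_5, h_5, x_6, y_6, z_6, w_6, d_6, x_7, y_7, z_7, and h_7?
x_1 = 2.5; y_1 = 5.5; z_1 = 2; d_1 = 1.5; h_1 = 2; x_2 = 4.5; y_2 = 0.5; z_2 = 2; w_2 = 2; d_2 = 1.5; x_3 = 5; y_3 = 3.5; z_3 = 3.5; d_3 = 1.5; h_3 = 2; y_4 = 4.5; z_4 = 2.5; r_4 = 1; h_4 = 1.5; x_5 = 2; y_5 = 5; z_5 = 5.5; h_5 = 2.5; x_6 = 4.5; y_6 = 3; z_6 = 0.5; w_6 = 1.5; d_6 = 3; x_7 = 3; y_7 = 4; z_7 = 1.5; h_7 = 1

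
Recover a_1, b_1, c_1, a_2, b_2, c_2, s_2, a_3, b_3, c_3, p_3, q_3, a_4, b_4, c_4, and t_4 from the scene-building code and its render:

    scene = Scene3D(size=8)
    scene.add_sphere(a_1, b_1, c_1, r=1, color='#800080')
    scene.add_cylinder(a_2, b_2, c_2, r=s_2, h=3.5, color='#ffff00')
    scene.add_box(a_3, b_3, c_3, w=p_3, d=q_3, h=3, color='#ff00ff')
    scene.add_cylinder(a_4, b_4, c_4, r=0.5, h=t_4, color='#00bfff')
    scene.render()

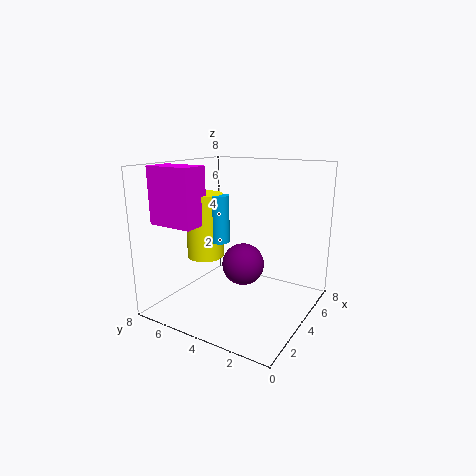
a_1 = 2
b_1 = 2.5
c_1 = 3.5
a_2 = 3
b_2 = 5.5
c_2 = 3
s_2 = 1
a_3 = 1
b_3 = 5
c_3 = 5
p_3 = 1.5
q_3 = 2.5
a_4 = 3
b_4 = 4.5
c_4 = 4
t_4 = 2.5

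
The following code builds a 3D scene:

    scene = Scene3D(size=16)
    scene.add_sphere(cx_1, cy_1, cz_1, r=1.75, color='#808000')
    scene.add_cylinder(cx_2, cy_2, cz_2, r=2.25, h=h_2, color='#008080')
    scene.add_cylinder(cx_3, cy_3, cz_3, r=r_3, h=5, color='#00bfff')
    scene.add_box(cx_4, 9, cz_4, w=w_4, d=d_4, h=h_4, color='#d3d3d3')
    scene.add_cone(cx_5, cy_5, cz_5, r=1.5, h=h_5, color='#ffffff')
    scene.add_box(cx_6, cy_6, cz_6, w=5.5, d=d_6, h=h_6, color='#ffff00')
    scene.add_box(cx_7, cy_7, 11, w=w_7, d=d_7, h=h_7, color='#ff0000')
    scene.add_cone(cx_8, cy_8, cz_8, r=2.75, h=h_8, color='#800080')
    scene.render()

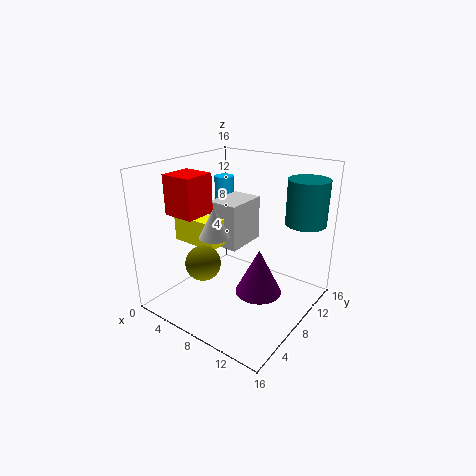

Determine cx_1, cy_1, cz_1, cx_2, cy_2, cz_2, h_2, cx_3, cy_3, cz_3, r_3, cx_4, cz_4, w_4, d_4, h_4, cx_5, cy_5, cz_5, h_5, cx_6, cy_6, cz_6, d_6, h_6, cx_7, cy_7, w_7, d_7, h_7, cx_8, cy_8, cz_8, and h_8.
cx_1 = 7.75, cy_1 = 2.5, cz_1 = 7.25, cx_2 = 13.75, cy_2 = 12.75, cz_2 = 9.5, h_2 = 5, cx_3 = 1.75, cy_3 = 13.5, cz_3 = 8, r_3 = 1.25, cx_4 = 3, cz_4 = 5.5, w_4 = 3.75, d_4 = 5.25, h_4 = 5.5, cx_5 = 8.25, cy_5 = 3.75, cz_5 = 9.75, h_5 = 3, cx_6 = 1, cy_6 = 5.25, cz_6 = 7, d_6 = 2.25, h_6 = 3, cx_7 = 2.25, cy_7 = 3, w_7 = 3.5, d_7 = 3.5, h_7 = 4.25, cx_8 = 9.75, cy_8 = 9.75, cz_8 = 0.75, h_8 = 5.5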